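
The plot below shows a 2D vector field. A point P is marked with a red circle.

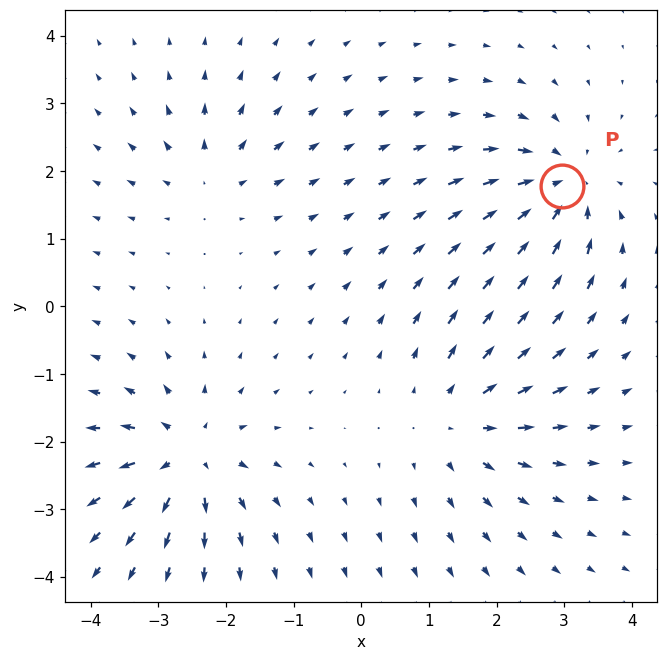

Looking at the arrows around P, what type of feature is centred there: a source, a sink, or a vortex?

sink

At P (3.0, 1.8) the arrows converge inward. Divergence about -6, curl ≈0 — negative divergence with near-zero curl is a sink.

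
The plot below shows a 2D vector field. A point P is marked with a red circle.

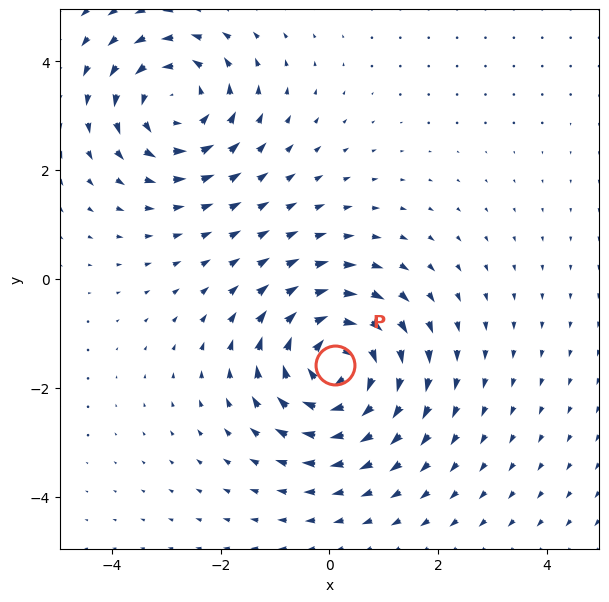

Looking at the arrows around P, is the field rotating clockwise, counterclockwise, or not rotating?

clockwise

Near P at (0.1, -1.6) the arrows circulate clockwise. The curl (z-component) there is about -6; negative curl means clockwise rotation.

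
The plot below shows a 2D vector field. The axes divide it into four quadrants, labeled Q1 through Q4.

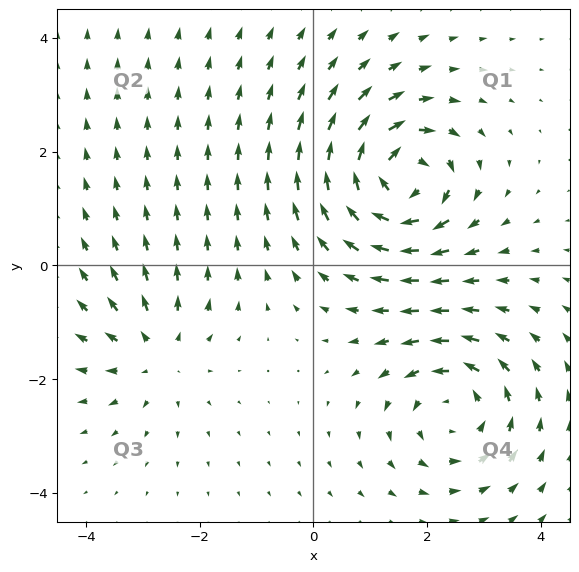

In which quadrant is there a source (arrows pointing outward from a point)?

The source sits at approximately (-2.8, -1.6), which lies in quadrant Q3. The divergence there is about +3, positive as expected for a source.

Q3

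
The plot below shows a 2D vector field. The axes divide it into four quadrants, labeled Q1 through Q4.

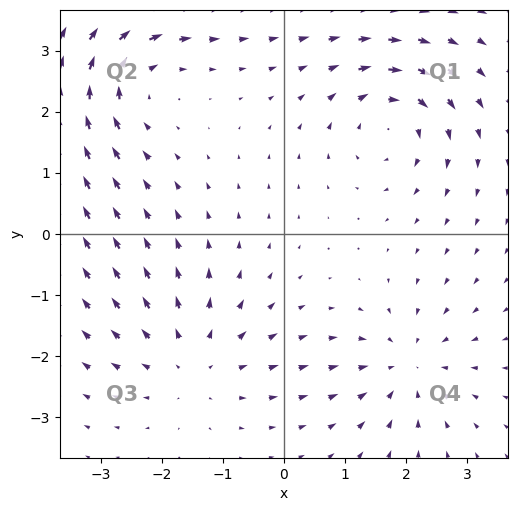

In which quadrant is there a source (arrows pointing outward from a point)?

Q3

The source sits at approximately (-1.5, -2.1), which lies in quadrant Q3. The divergence there is about +3, positive as expected for a source.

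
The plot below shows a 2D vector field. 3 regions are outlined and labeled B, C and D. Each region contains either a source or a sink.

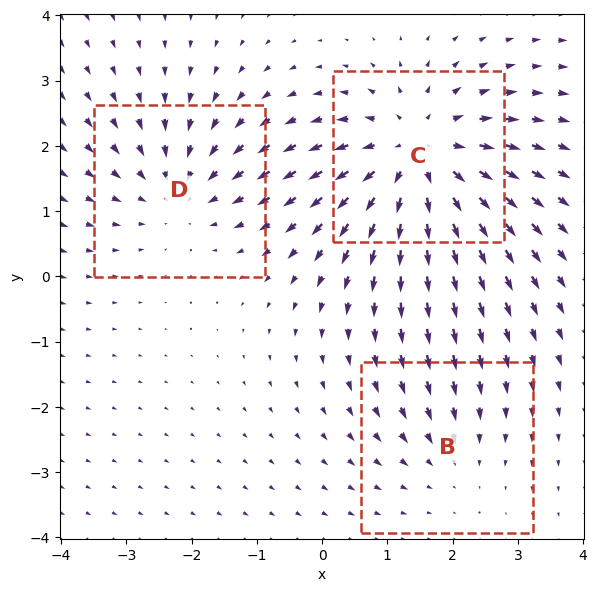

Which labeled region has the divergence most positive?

Divergence at each region's feature centre — B: about -2, C: about +4, D: about -3. Region C is most positive.

C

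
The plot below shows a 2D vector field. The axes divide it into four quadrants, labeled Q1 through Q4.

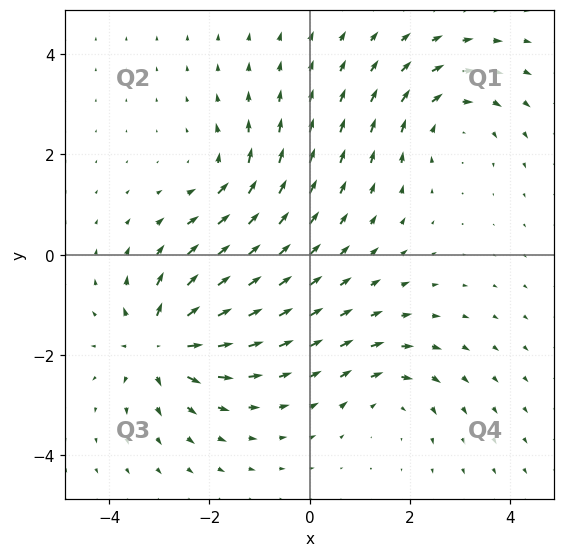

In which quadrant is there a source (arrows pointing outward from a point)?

The source sits at approximately (-3.0, -1.8), which lies in quadrant Q3. The divergence there is about +6, positive as expected for a source.

Q3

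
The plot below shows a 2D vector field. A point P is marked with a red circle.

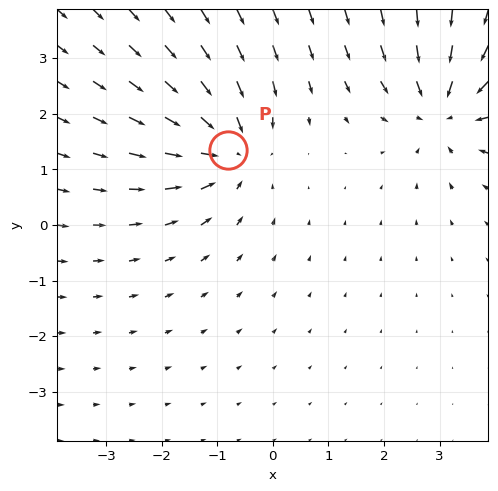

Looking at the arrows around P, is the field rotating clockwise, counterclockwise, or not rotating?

not rotating

Near P at (-0.8, 1.3) the arrows show no circulation. The curl there is ≈0.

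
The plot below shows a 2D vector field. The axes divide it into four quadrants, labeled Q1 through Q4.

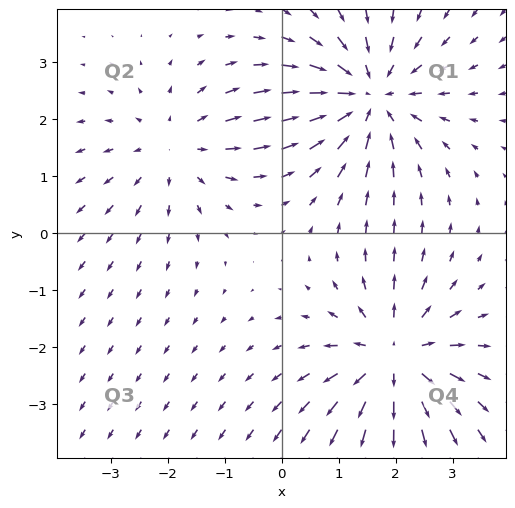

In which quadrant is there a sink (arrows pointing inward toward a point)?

Q1

The sink sits at approximately (1.5, 2.4), which lies in quadrant Q1. The divergence there is about -4, negative as expected for a sink.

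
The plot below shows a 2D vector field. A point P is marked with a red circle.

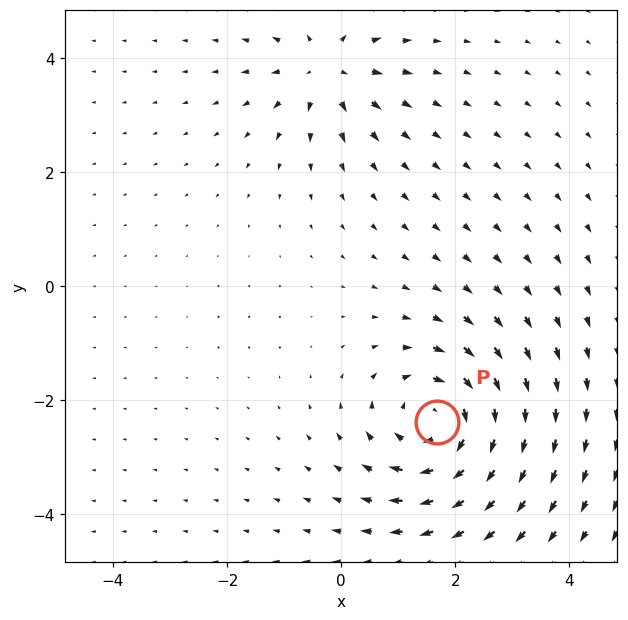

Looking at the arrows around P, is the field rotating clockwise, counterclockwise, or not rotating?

Near P at (1.7, -2.4) the arrows circulate clockwise. The curl (z-component) there is about -5; negative curl means clockwise rotation.

clockwise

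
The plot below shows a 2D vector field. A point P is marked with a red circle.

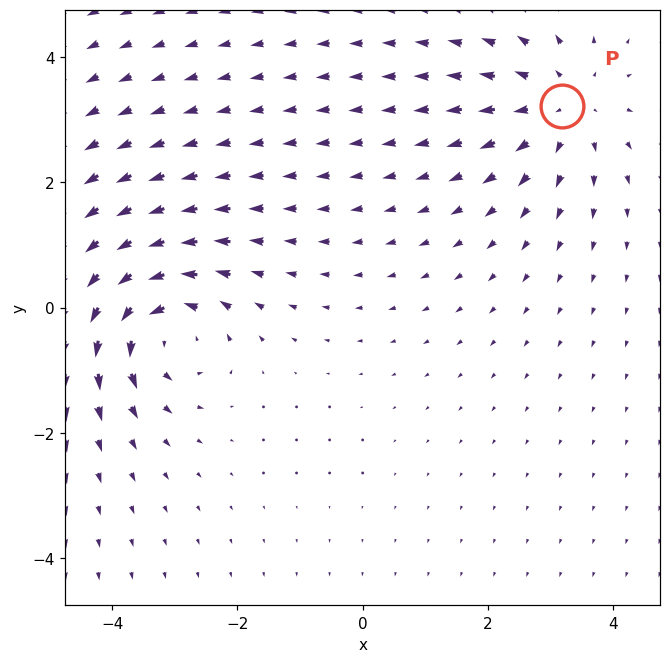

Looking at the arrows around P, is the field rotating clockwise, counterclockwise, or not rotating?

Near P at (3.2, 3.2) the arrows show no circulation. The curl there is ≈0.

not rotating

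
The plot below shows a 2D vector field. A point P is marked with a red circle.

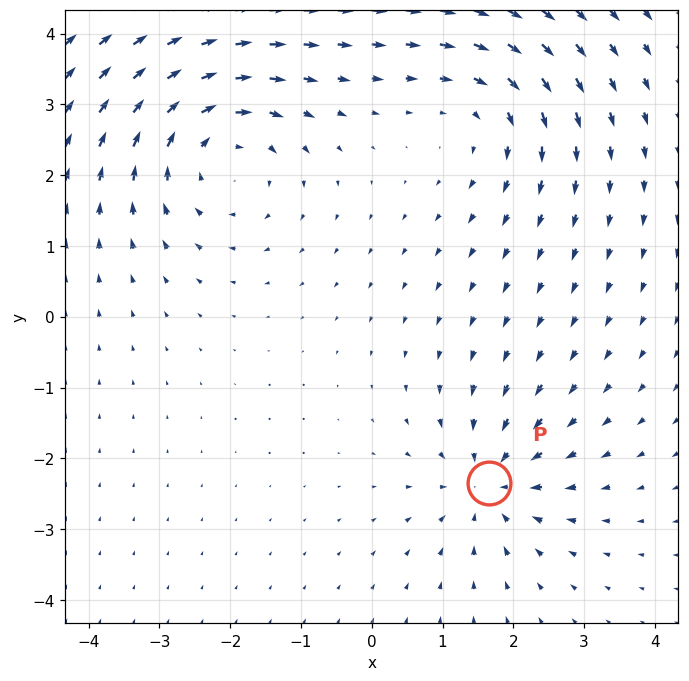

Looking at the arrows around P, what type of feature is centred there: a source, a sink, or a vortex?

sink

At P (1.7, -2.3) the arrows converge inward. Divergence about -4, curl ≈0 — negative divergence with near-zero curl is a sink.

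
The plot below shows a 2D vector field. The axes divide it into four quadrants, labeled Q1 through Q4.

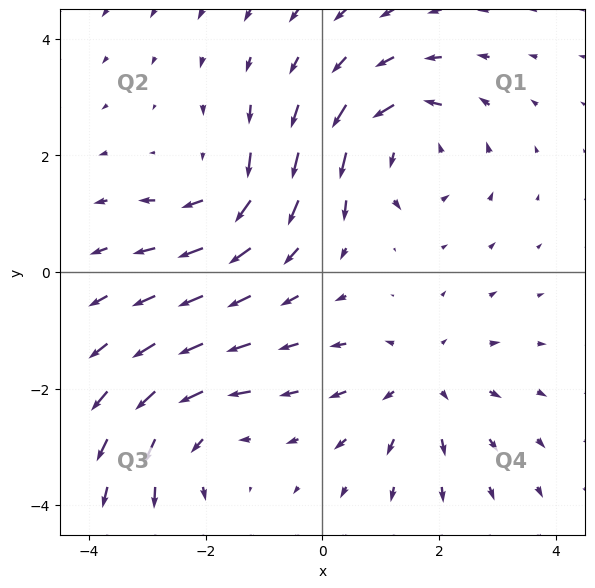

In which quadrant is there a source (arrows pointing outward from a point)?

The source sits at approximately (1.7, -1.9), which lies in quadrant Q4. The divergence there is about +3, positive as expected for a source.

Q4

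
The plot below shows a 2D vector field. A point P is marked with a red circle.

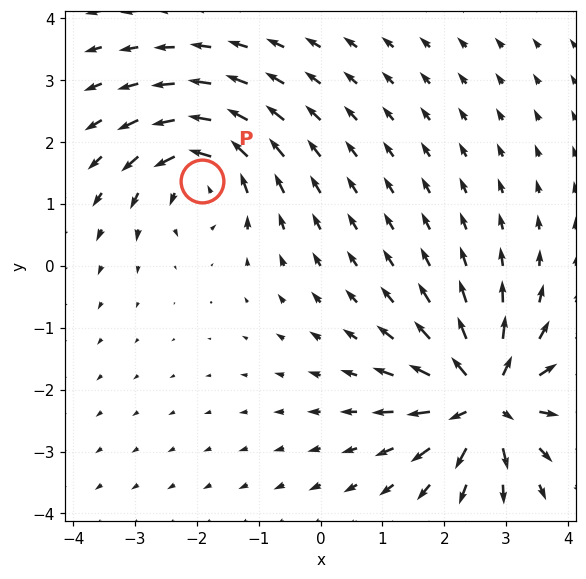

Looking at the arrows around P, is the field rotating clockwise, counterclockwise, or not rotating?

Near P at (-1.9, 1.4) the arrows circulate counterclockwise. The curl (z-component) there is about +5; positive curl means counterclockwise rotation.

counterclockwise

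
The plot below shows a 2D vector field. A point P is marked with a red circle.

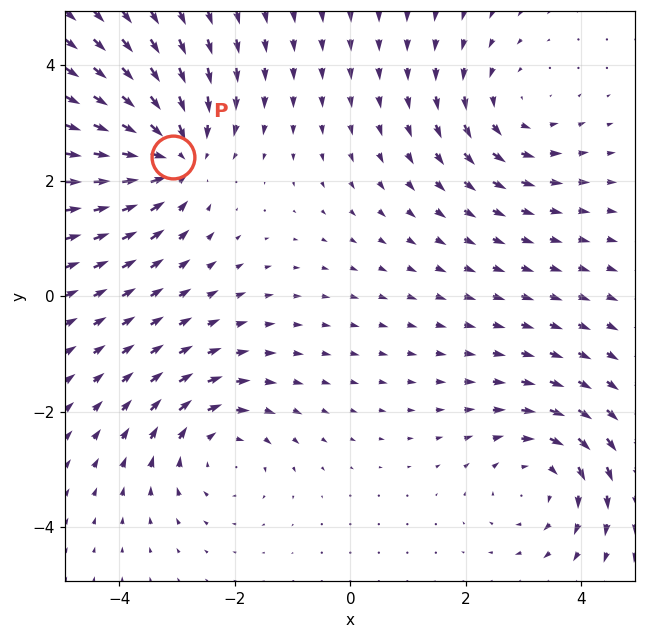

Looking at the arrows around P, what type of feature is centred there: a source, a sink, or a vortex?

sink

At P (-3.1, 2.4) the arrows converge inward. Divergence about -4, curl ≈0 — negative divergence with near-zero curl is a sink.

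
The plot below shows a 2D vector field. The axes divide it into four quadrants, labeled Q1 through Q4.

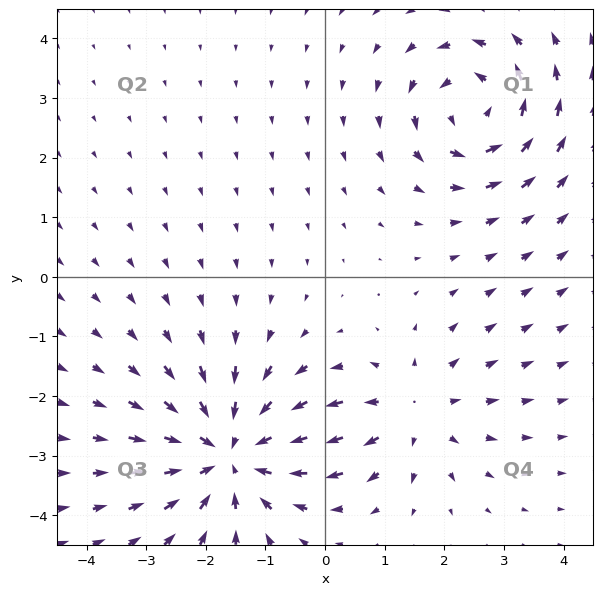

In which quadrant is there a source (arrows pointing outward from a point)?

Q4

The source sits at approximately (1.5, -2.3), which lies in quadrant Q4. The divergence there is about +3, positive as expected for a source.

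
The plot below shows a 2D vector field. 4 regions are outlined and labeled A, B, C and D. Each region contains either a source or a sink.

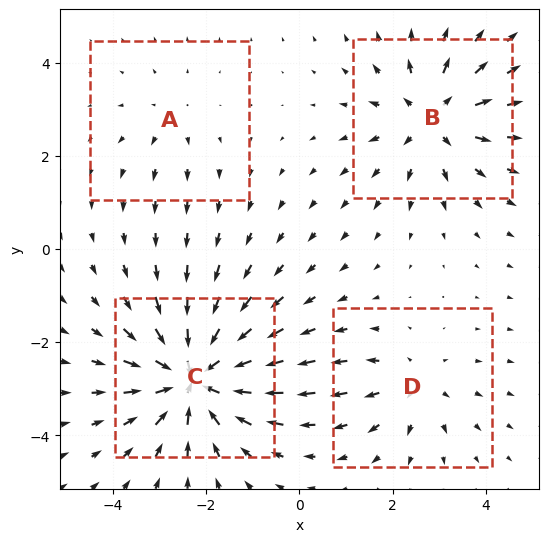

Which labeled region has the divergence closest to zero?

Divergence at each region's feature centre — A: about +2, B: about +5, C: about -7, D: about +3. Region A is closest to zero.

A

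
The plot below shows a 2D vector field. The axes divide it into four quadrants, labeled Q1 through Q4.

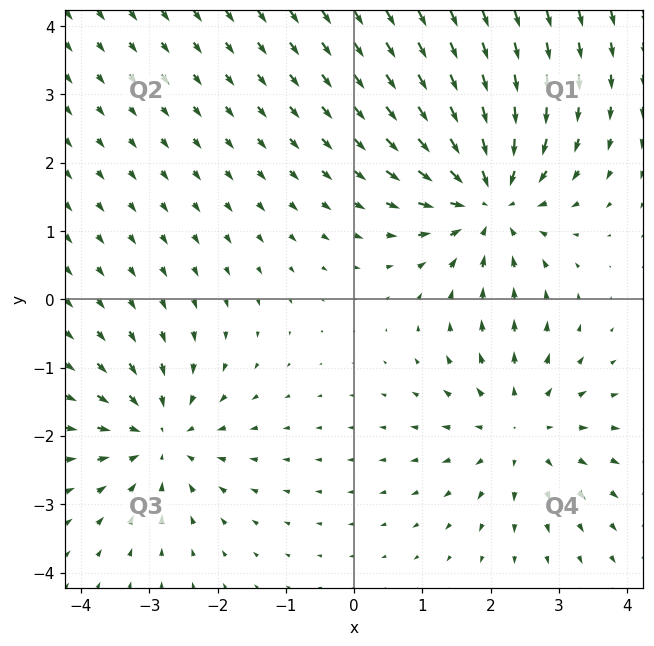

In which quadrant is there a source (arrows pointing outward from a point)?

The source sits at approximately (2.4, -1.9), which lies in quadrant Q4. The divergence there is about +3, positive as expected for a source.

Q4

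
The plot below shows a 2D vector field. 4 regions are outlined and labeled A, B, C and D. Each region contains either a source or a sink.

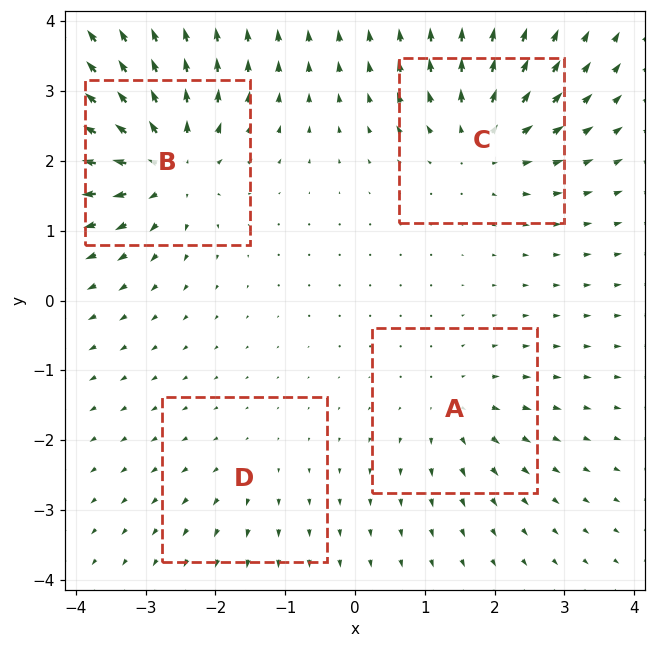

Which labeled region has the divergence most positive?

Divergence at each region's feature centre — A: about +4, B: about +8, C: about +6, D: about +2. Region B is most positive.

B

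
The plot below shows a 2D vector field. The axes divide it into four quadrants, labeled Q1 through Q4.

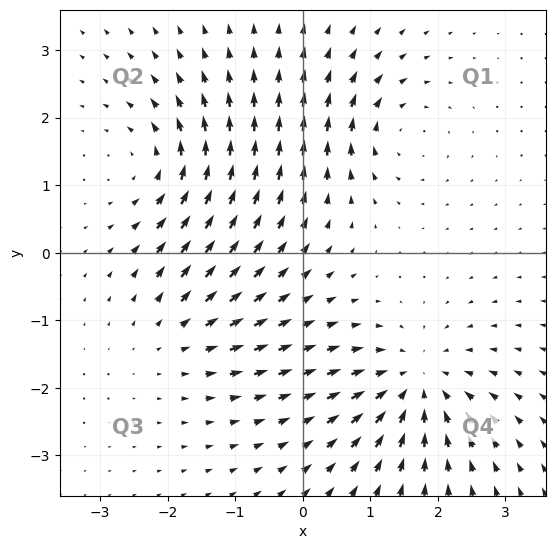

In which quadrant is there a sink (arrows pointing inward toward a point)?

Q4

The sink sits at approximately (1.7, -1.9), which lies in quadrant Q4. The divergence there is about -6, negative as expected for a sink.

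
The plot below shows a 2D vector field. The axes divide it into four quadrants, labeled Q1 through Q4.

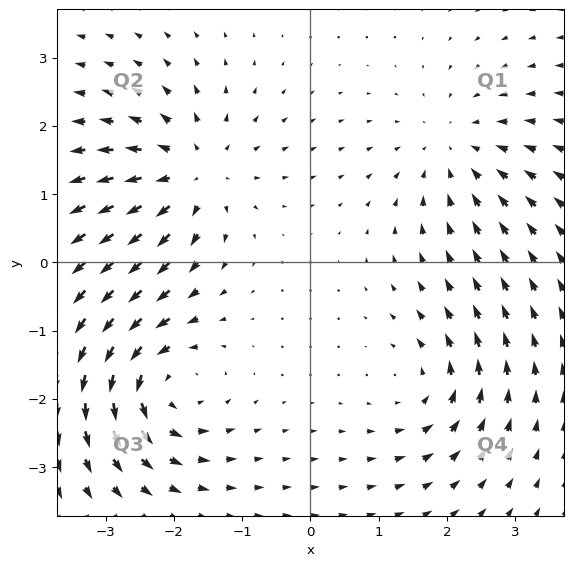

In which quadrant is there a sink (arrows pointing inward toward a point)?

Q1

The sink sits at approximately (2.1, 1.7), which lies in quadrant Q1. The divergence there is about -3, negative as expected for a sink.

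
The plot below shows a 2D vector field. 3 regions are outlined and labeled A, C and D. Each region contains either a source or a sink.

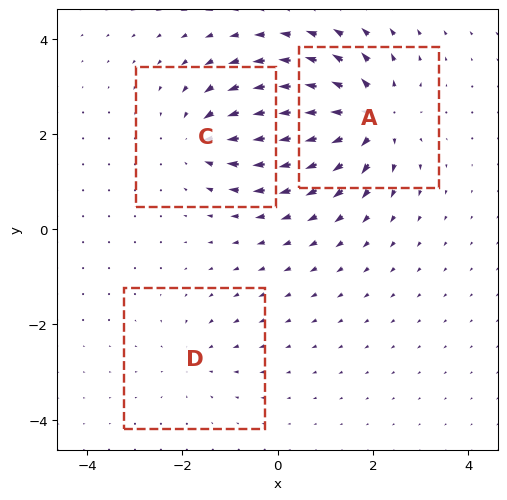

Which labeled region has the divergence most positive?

Divergence at each region's feature centre — A: about +5, C: about -3, D: about -2. Region A is most positive.

A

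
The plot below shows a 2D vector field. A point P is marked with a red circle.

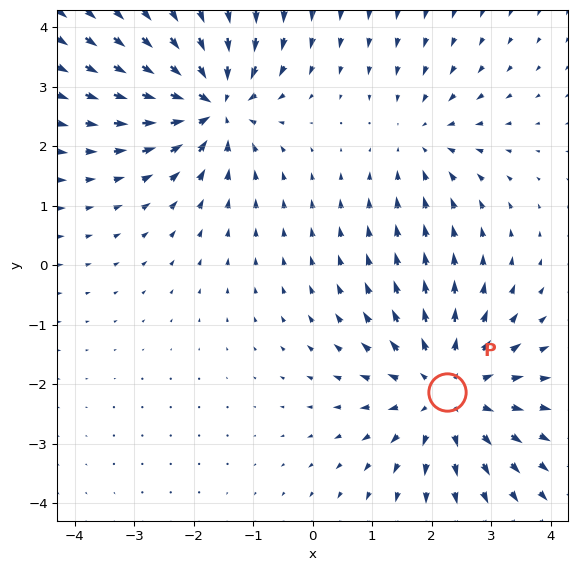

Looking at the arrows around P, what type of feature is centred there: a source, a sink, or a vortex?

source

At P (2.3, -2.1) the arrows spread outward. Divergence about +4, curl ≈0 — positive divergence with near-zero curl is a source.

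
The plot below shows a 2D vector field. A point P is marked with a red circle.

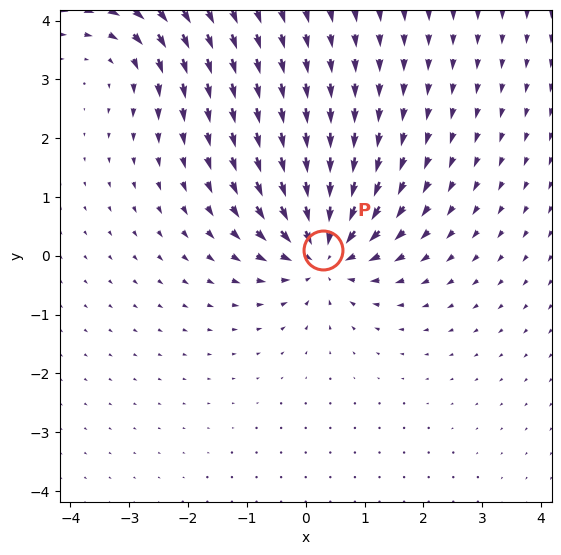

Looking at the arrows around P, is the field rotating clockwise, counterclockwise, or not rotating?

Near P at (0.3, 0.1) the arrows show no circulation. The curl there is ≈0.

not rotating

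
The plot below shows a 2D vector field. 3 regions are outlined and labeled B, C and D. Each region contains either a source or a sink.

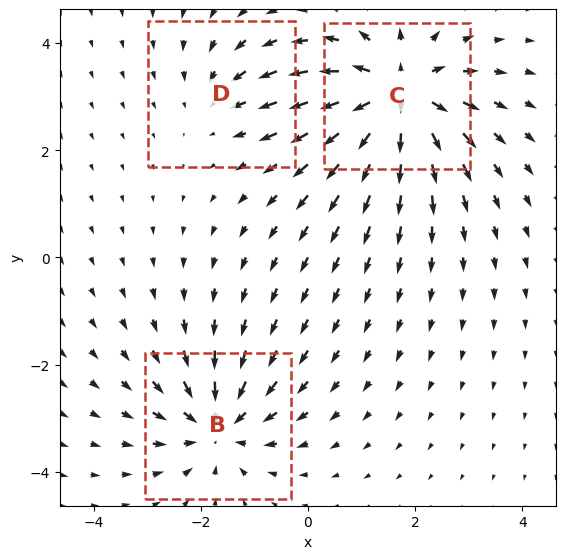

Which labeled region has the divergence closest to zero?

D

Divergence at each region's feature centre — B: about -4, C: about +5, D: about -2. Region D is closest to zero.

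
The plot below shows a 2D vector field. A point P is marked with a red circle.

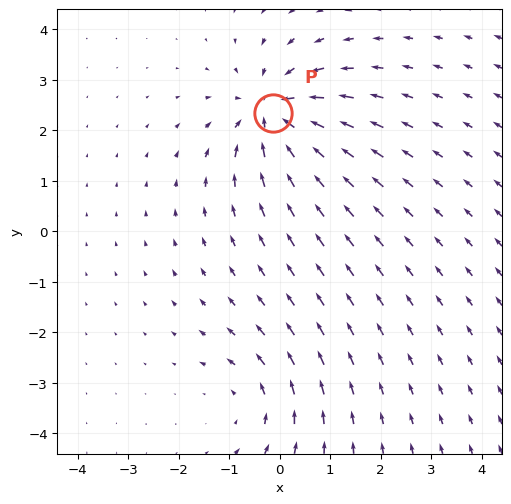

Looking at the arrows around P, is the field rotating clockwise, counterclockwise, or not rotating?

Near P at (-0.1, 2.3) the arrows show no circulation. The curl there is ≈0.

not rotating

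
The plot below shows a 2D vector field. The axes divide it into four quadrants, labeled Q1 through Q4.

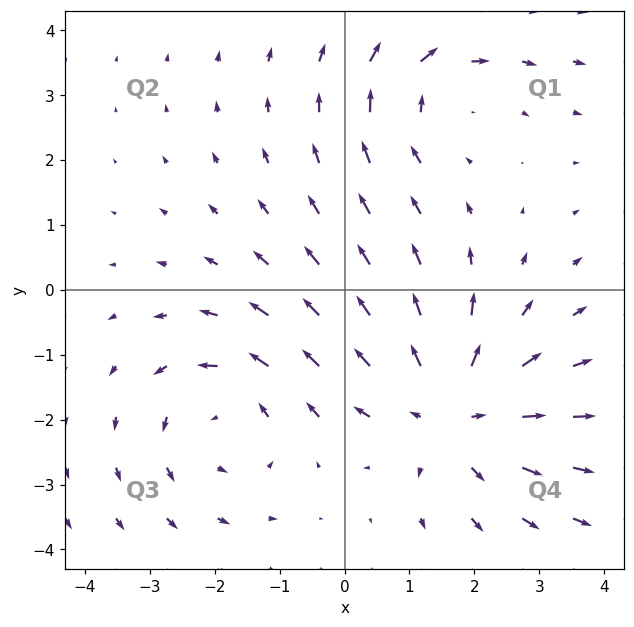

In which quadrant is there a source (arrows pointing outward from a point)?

The source sits at approximately (1.6, -1.9), which lies in quadrant Q4. The divergence there is about +3, positive as expected for a source.

Q4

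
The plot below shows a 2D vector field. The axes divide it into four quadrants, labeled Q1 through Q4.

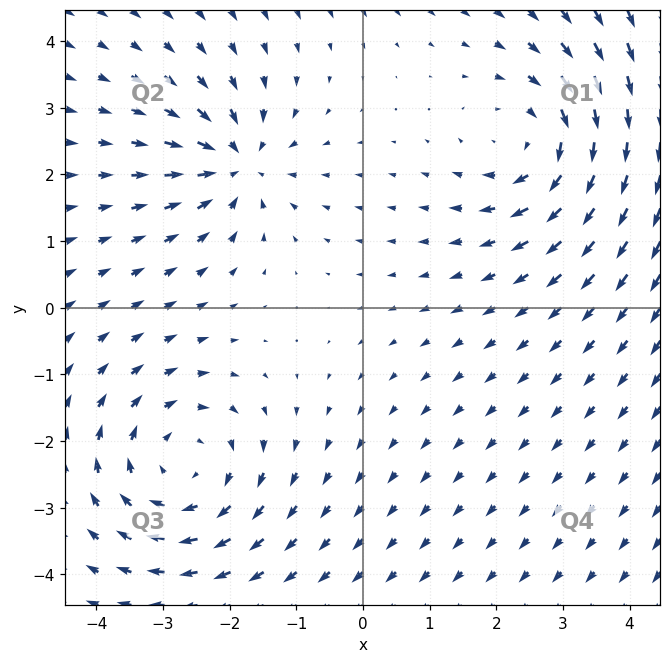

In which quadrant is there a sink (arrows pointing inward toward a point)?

Q2

The sink sits at approximately (-1.9, 2.2), which lies in quadrant Q2. The divergence there is about -4, negative as expected for a sink.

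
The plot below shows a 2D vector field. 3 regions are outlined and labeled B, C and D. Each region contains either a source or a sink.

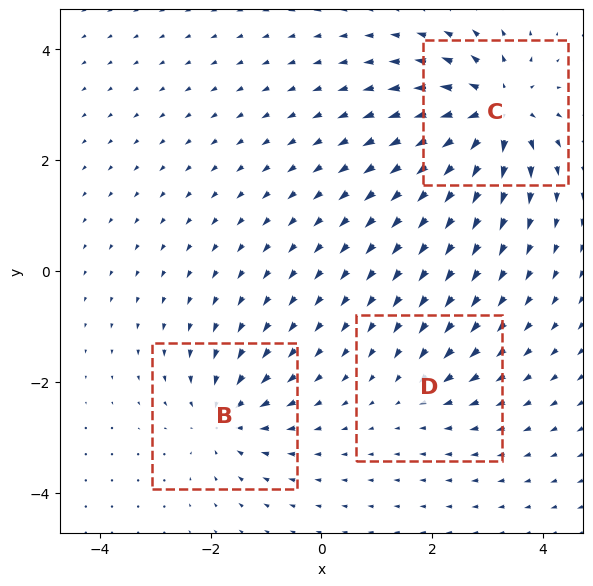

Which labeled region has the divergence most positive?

Divergence at each region's feature centre — B: about -4, C: about +6, D: about -2. Region C is most positive.

C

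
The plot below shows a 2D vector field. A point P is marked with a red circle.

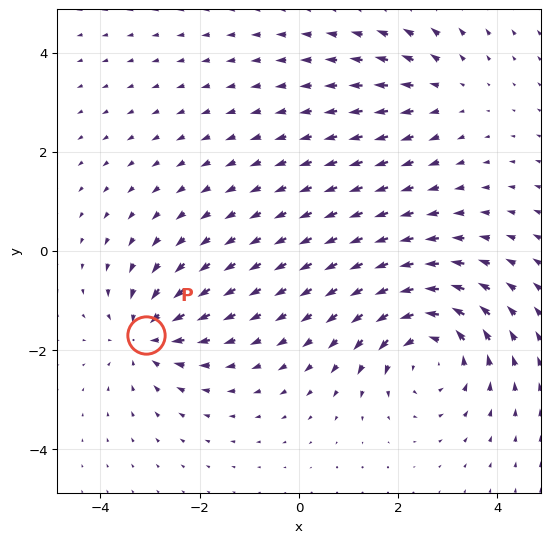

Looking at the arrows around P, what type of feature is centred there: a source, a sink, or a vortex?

At P (-3.1, -1.7) the arrows converge inward. Divergence about -4, curl ≈0 — negative divergence with near-zero curl is a sink.

sink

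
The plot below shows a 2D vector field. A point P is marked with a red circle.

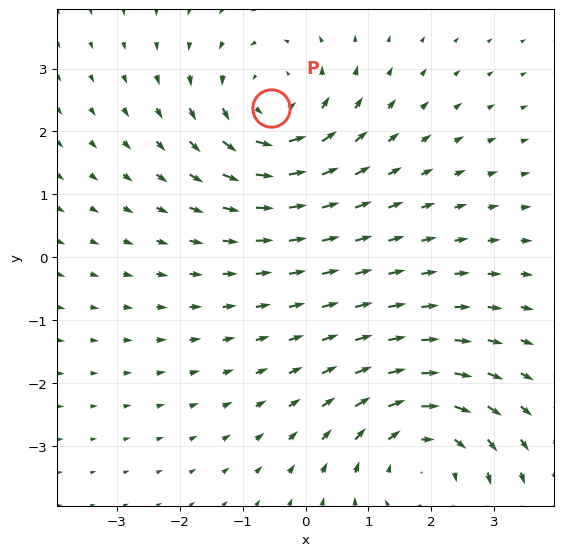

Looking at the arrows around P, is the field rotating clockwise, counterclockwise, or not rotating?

Near P at (-0.5, 2.4) the arrows circulate counterclockwise. The curl (z-component) there is about +4; positive curl means counterclockwise rotation.

counterclockwise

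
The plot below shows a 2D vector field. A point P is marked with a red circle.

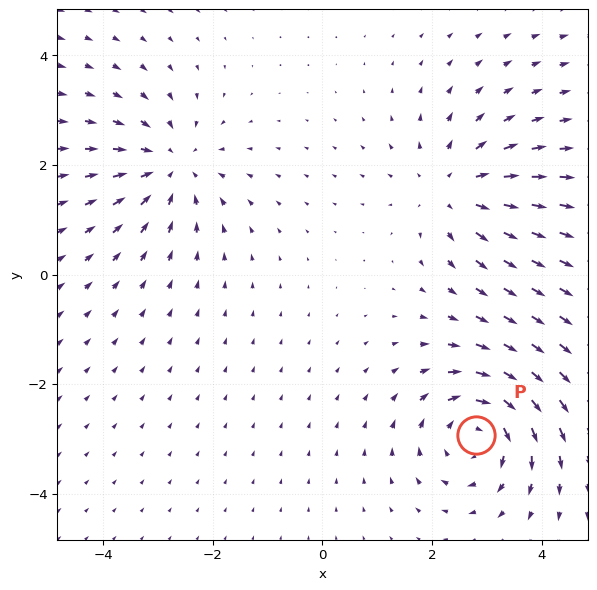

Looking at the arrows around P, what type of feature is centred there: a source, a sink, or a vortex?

At P (2.8, -2.9) the arrows circulate clockwise. Divergence ≈0, curl about -4 — near-zero divergence with nonzero curl is a vortex.

vortex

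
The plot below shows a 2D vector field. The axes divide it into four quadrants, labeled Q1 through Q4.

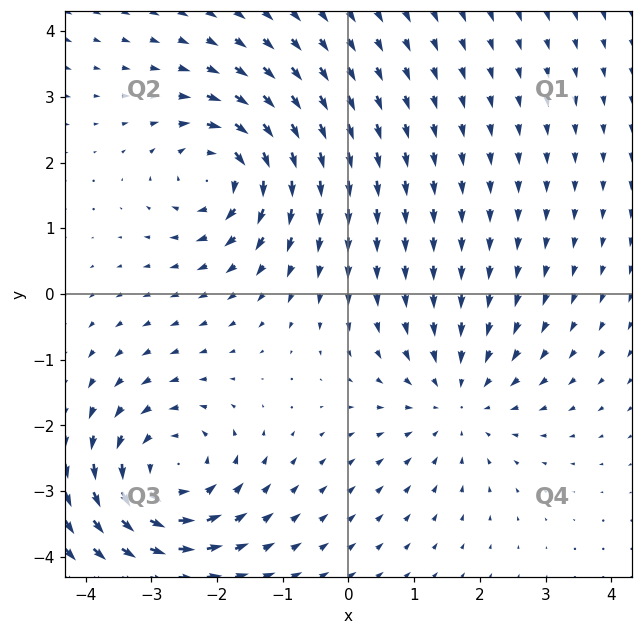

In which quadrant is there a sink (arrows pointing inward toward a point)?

The sink sits at approximately (1.7, -1.6), which lies in quadrant Q4. The divergence there is about -3, negative as expected for a sink.

Q4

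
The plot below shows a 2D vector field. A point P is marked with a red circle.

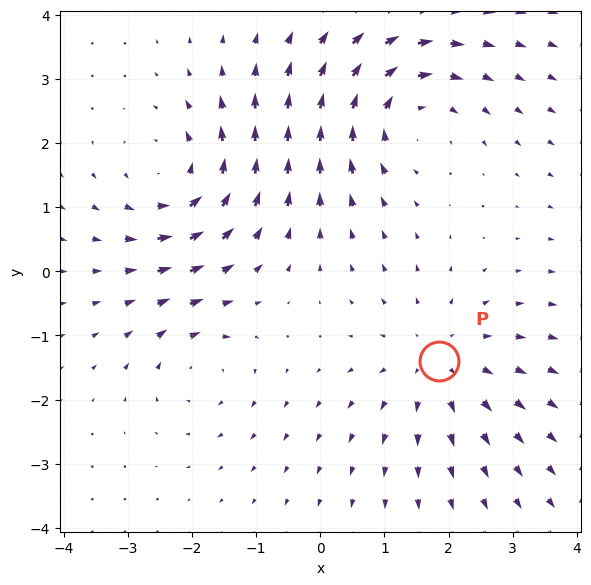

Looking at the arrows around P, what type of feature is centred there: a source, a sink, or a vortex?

source

At P (1.9, -1.4) the arrows spread outward. Divergence about +3, curl ≈0 — positive divergence with near-zero curl is a source.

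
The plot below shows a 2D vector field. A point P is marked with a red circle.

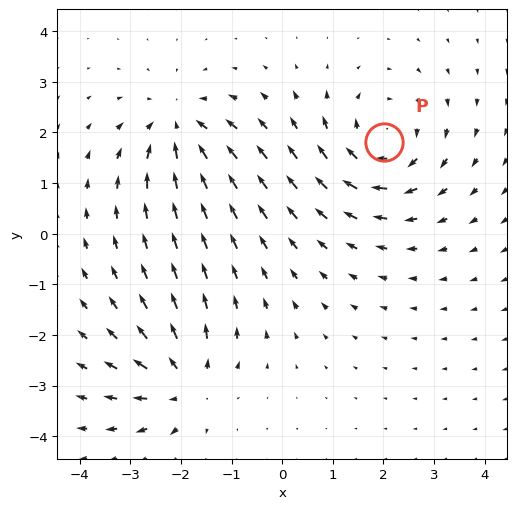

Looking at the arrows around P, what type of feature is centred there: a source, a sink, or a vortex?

At P (2.0, 1.8) the arrows circulate clockwise. Divergence ≈0, curl about -4 — near-zero divergence with nonzero curl is a vortex.

vortex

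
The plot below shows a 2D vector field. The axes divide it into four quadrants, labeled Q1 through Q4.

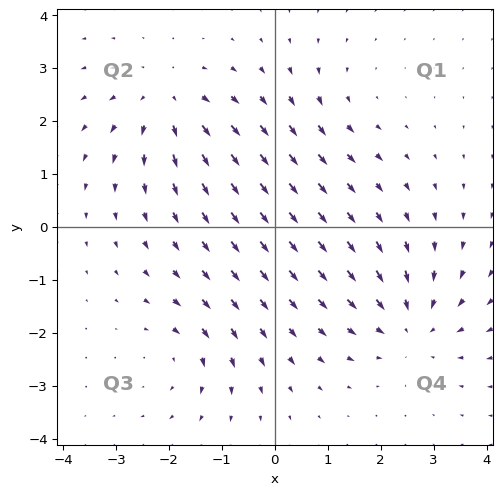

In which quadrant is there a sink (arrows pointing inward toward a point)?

The sink sits at approximately (2.6, -1.9), which lies in quadrant Q4. The divergence there is about -4, negative as expected for a sink.

Q4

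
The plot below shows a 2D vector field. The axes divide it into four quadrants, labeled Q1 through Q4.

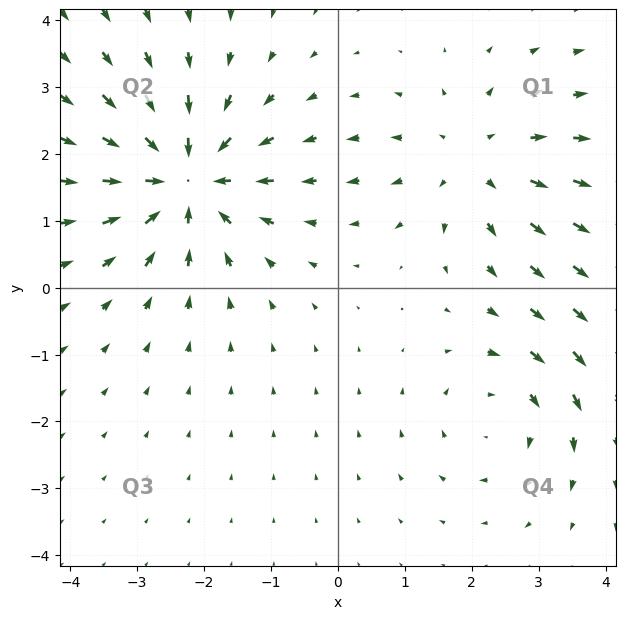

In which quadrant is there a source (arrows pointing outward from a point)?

The source sits at approximately (2.1, 1.9), which lies in quadrant Q1. The divergence there is about +3, positive as expected for a source.

Q1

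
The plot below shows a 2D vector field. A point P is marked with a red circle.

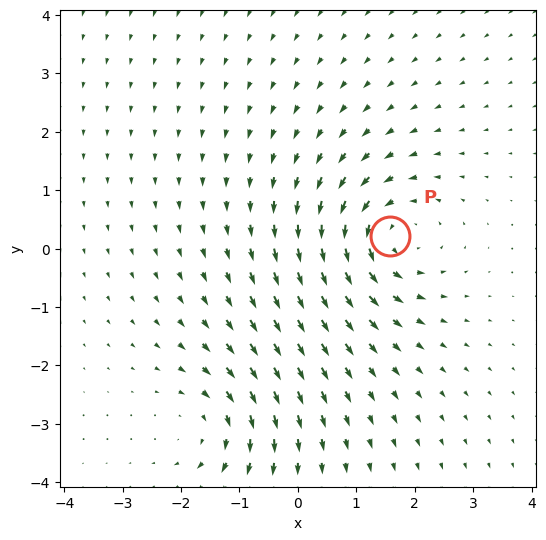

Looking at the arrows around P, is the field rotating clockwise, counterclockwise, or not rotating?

Near P at (1.6, 0.2) the arrows circulate counterclockwise. The curl (z-component) there is about +4; positive curl means counterclockwise rotation.

counterclockwise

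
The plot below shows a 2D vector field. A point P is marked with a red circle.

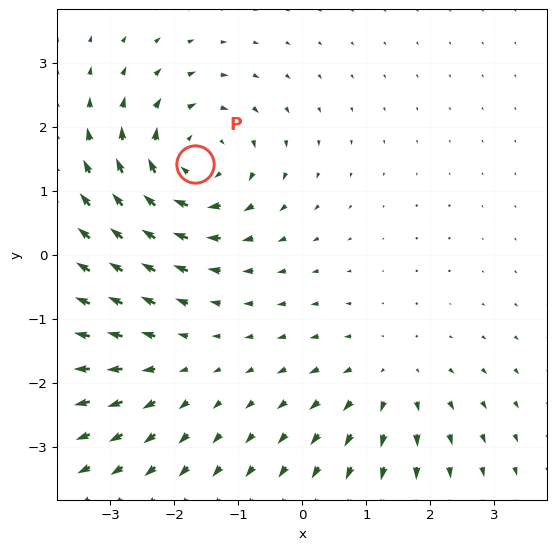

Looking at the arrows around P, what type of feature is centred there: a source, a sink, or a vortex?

At P (-1.7, 1.4) the arrows circulate clockwise. Divergence ≈0, curl about -5 — near-zero divergence with nonzero curl is a vortex.

vortex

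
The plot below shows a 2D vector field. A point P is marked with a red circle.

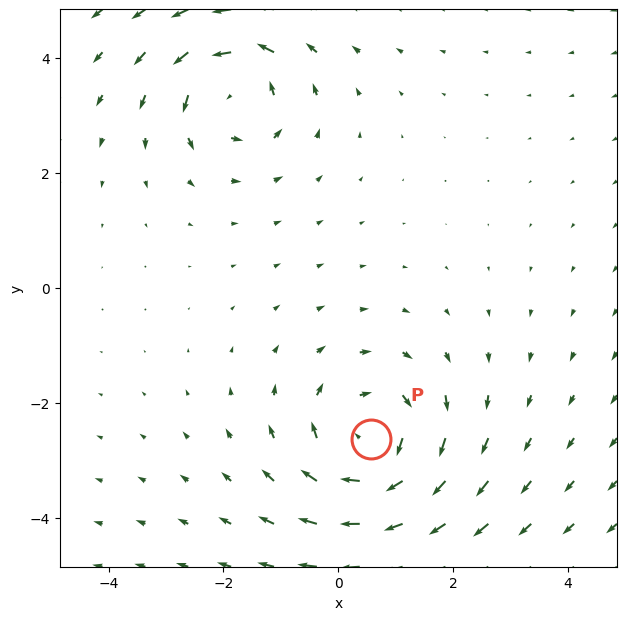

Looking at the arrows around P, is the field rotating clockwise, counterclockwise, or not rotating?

Near P at (0.6, -2.6) the arrows circulate clockwise. The curl (z-component) there is about -4; negative curl means clockwise rotation.

clockwise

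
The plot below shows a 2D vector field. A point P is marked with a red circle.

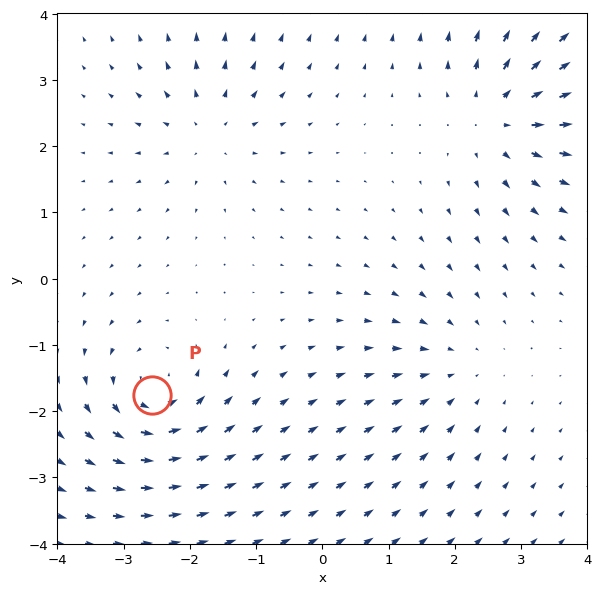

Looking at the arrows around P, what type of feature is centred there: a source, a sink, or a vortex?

vortex

At P (-2.6, -1.8) the arrows circulate counterclockwise. Divergence ≈0, curl about +5 — near-zero divergence with nonzero curl is a vortex.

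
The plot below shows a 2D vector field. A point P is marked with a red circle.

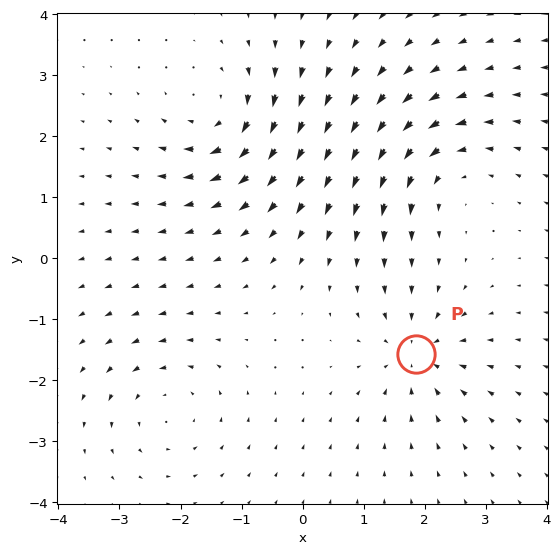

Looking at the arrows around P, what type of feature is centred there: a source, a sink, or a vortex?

At P (1.9, -1.6) the arrows converge inward. Divergence about -5, curl ≈0 — negative divergence with near-zero curl is a sink.

sink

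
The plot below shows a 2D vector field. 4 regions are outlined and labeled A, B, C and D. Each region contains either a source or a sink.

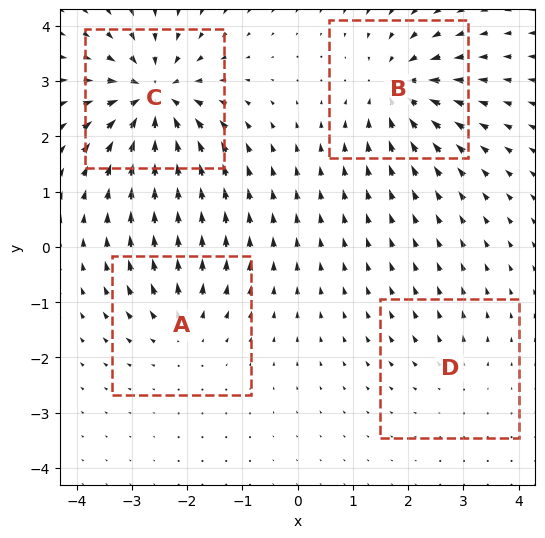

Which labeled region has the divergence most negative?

C

Divergence at each region's feature centre — A: about +4, B: about -6, C: about -8, D: about +2. Region C is most negative.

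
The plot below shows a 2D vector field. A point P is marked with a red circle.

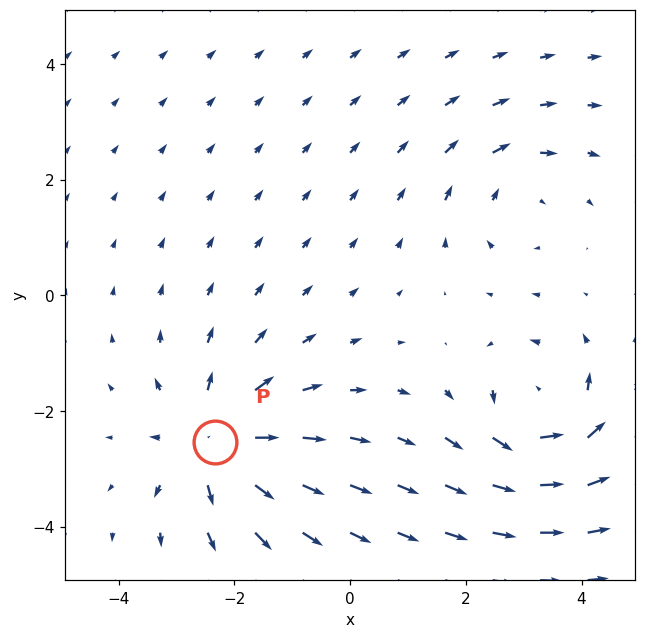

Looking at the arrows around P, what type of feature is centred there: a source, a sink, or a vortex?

source

At P (-2.3, -2.5) the arrows spread outward. Divergence about +5, curl ≈0 — positive divergence with near-zero curl is a source.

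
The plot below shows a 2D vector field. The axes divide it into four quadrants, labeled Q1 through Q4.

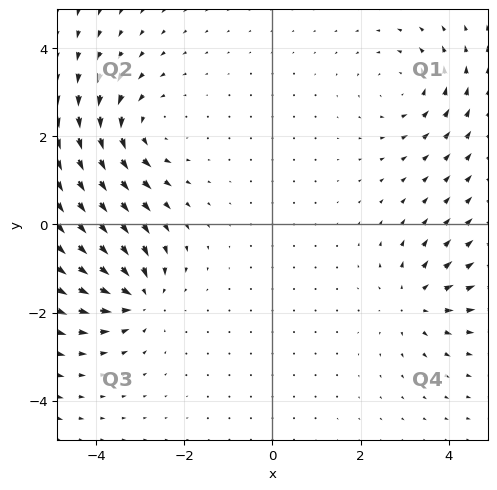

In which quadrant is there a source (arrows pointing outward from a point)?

The source sits at approximately (3.2, -1.7), which lies in quadrant Q4. The divergence there is about +5, positive as expected for a source.

Q4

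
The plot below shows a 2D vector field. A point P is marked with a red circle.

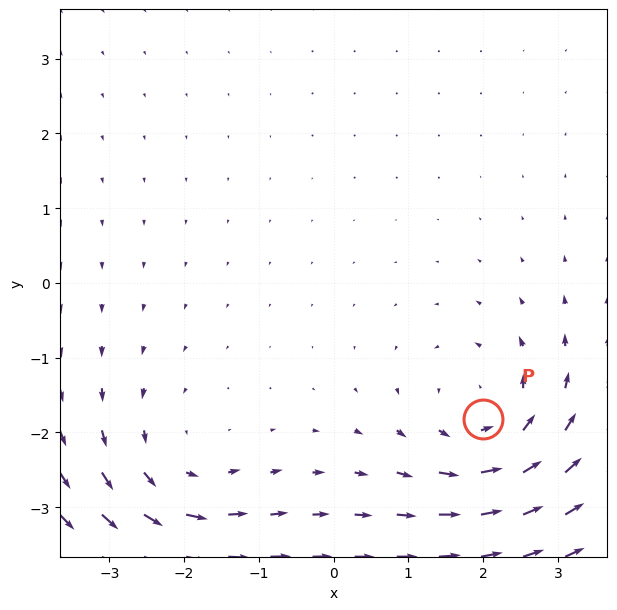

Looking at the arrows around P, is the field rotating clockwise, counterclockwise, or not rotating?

Near P at (2.0, -1.8) the arrows circulate counterclockwise. The curl (z-component) there is about +4; positive curl means counterclockwise rotation.

counterclockwise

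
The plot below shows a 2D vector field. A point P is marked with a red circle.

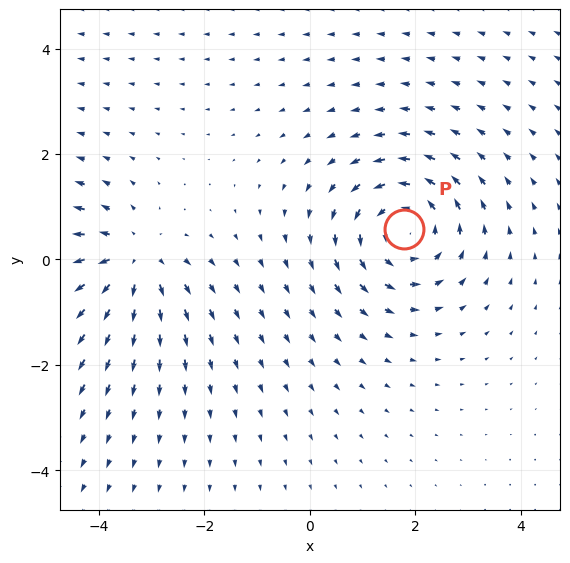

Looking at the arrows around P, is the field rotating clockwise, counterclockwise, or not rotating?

Near P at (1.8, 0.6) the arrows circulate counterclockwise. The curl (z-component) there is about +4; positive curl means counterclockwise rotation.

counterclockwise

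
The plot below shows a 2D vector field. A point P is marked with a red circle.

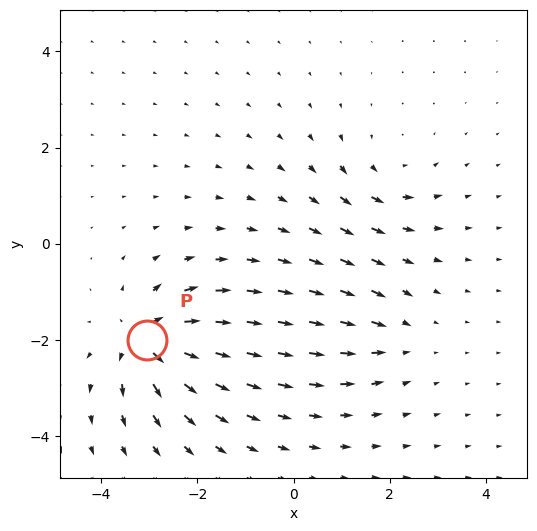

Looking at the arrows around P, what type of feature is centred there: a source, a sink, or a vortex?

At P (-3.1, -2.0) the arrows spread outward. Divergence about +7, curl ≈0 — positive divergence with near-zero curl is a source.

source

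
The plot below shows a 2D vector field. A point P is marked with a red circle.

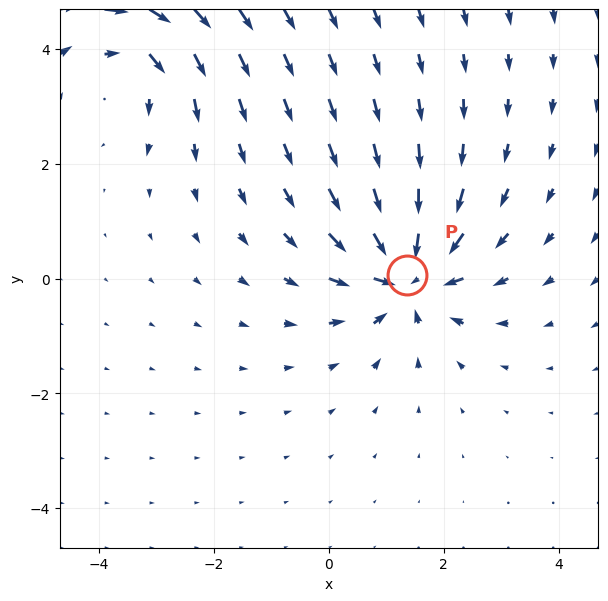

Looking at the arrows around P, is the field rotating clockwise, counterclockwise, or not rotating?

Near P at (1.4, 0.1) the arrows show no circulation. The curl there is ≈0.

not rotating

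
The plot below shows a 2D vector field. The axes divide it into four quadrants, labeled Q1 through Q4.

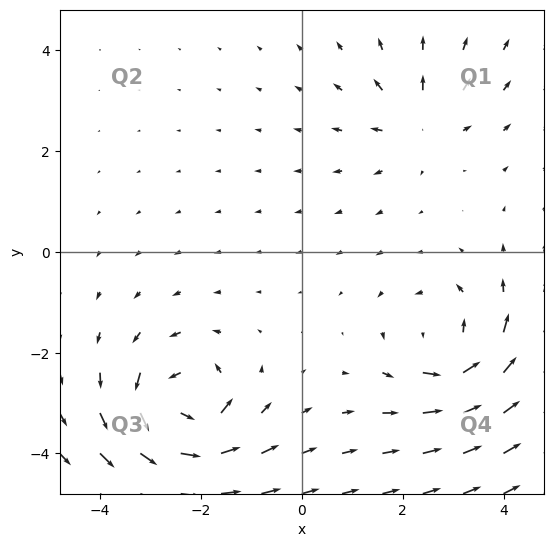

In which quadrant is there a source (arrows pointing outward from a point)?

The source sits at approximately (2.3, 2.5), which lies in quadrant Q1. The divergence there is about +3, positive as expected for a source.

Q1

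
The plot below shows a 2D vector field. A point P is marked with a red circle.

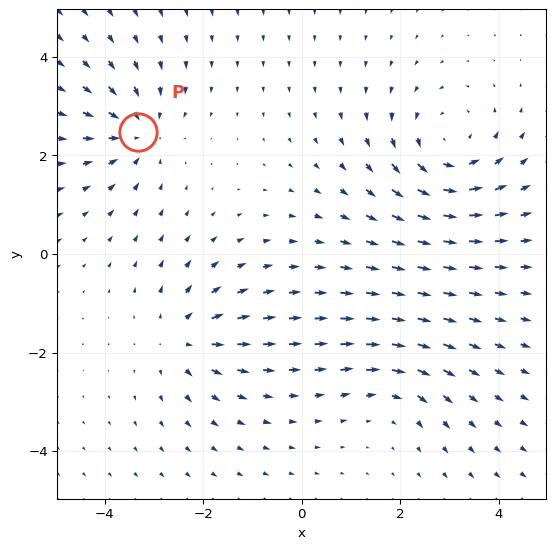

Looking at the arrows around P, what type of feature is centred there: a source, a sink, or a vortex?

At P (-3.3, 2.5) the arrows converge inward. Divergence about -4, curl ≈0 — negative divergence with near-zero curl is a sink.

sink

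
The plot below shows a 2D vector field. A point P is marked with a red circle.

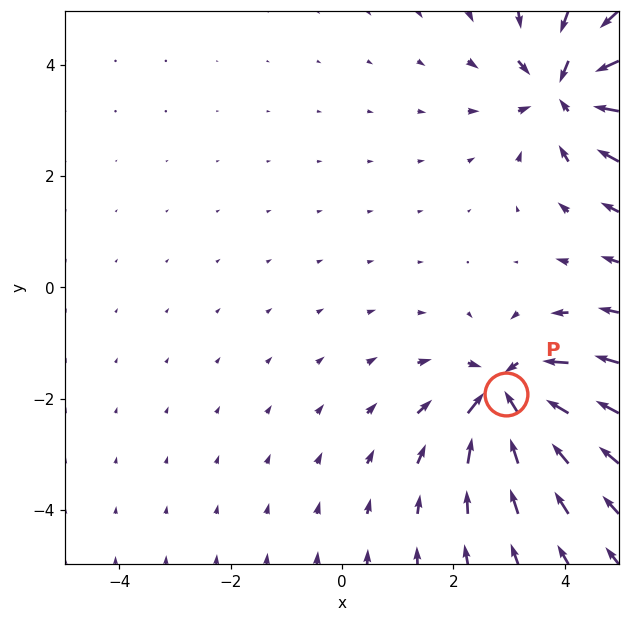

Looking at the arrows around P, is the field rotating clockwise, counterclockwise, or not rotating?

Near P at (2.9, -1.9) the arrows show no circulation. The curl there is ≈0.

not rotating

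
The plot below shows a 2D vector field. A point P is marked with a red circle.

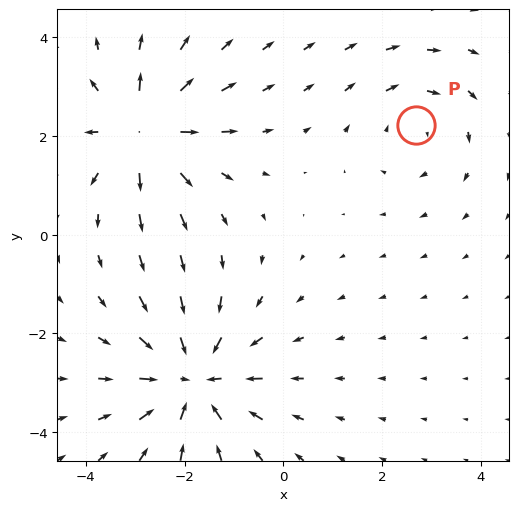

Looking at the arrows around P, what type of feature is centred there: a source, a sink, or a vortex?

vortex

At P (2.7, 2.2) the arrows circulate clockwise. Divergence ≈0, curl about -2 — near-zero divergence with nonzero curl is a vortex.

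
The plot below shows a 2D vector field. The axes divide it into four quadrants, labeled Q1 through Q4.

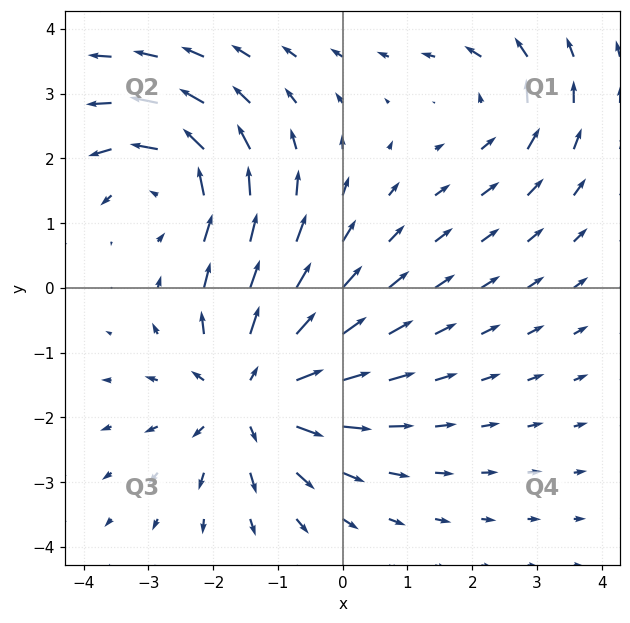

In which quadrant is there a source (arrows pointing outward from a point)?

The source sits at approximately (-1.4, -1.6), which lies in quadrant Q3. The divergence there is about +4, positive as expected for a source.

Q3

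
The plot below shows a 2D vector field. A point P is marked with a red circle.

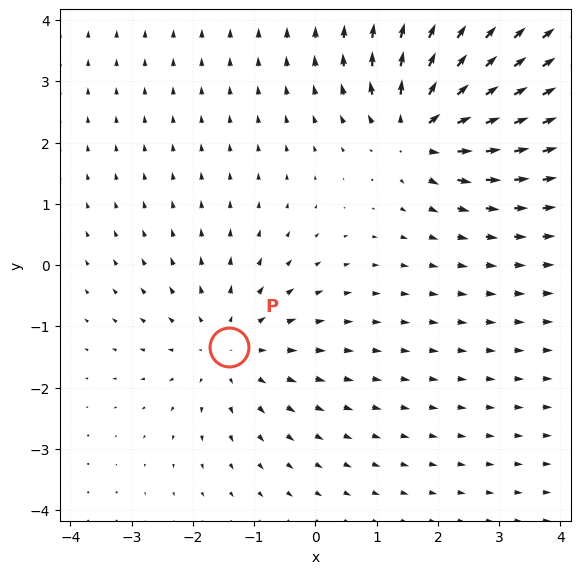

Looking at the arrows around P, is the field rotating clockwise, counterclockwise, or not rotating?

not rotating

Near P at (-1.4, -1.3) the arrows show no circulation. The curl there is ≈0.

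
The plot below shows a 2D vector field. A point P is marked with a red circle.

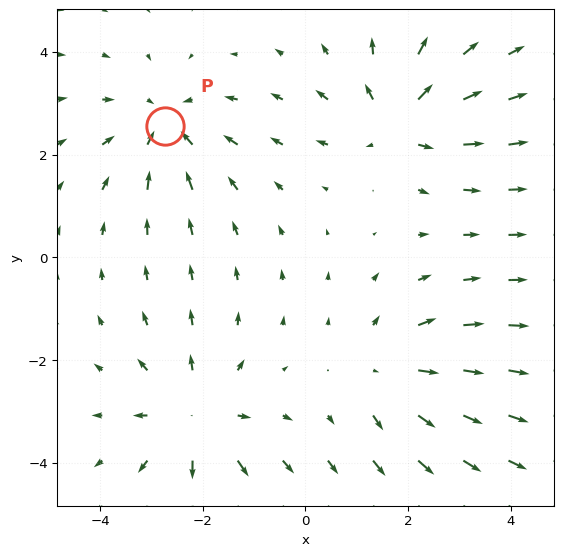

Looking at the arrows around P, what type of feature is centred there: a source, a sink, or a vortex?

At P (-2.7, 2.6) the arrows converge inward. Divergence about -4, curl ≈0 — negative divergence with near-zero curl is a sink.

sink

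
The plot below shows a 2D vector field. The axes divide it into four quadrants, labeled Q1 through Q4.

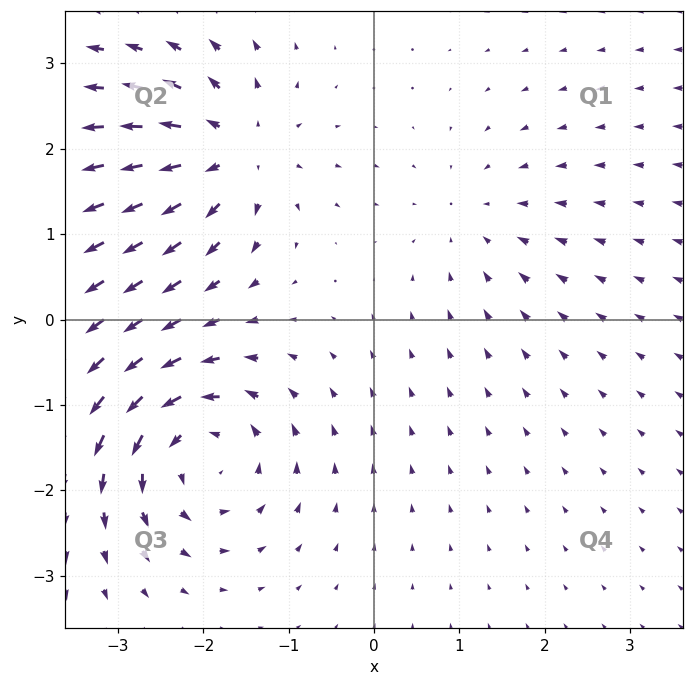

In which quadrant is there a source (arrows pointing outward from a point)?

The source sits at approximately (-1.7, 2.0), which lies in quadrant Q2. The divergence there is about +6, positive as expected for a source.

Q2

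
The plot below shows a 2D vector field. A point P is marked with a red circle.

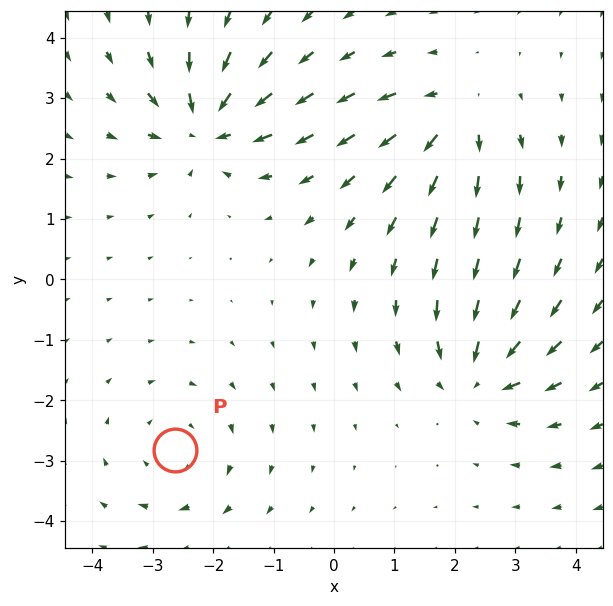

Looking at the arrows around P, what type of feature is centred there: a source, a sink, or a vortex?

At P (-2.6, -2.8) the arrows circulate clockwise. Divergence ≈0, curl about -2 — near-zero divergence with nonzero curl is a vortex.

vortex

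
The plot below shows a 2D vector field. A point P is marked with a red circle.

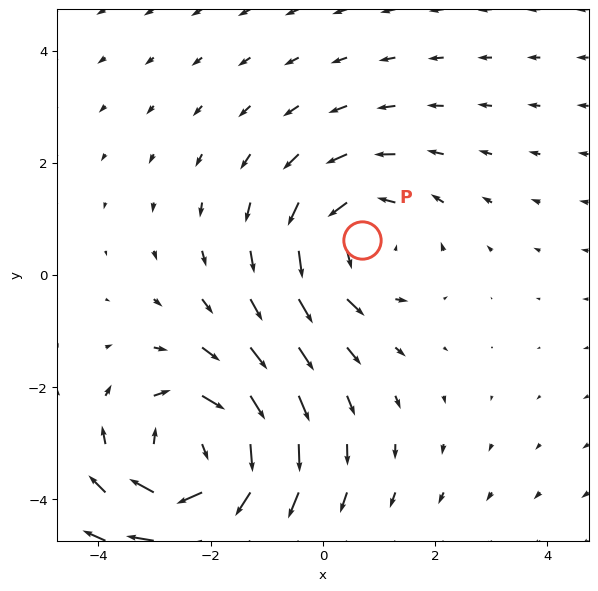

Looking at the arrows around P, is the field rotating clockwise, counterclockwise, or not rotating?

counterclockwise

Near P at (0.7, 0.6) the arrows circulate counterclockwise. The curl (z-component) there is about +2; positive curl means counterclockwise rotation.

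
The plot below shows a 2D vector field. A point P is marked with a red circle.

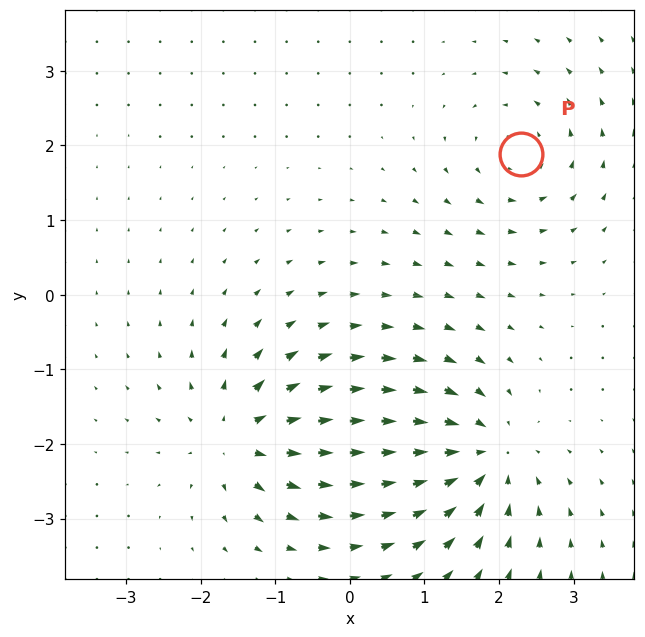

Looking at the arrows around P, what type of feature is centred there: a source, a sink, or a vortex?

At P (2.3, 1.9) the arrows circulate counterclockwise. Divergence ≈0, curl about +4 — near-zero divergence with nonzero curl is a vortex.

vortex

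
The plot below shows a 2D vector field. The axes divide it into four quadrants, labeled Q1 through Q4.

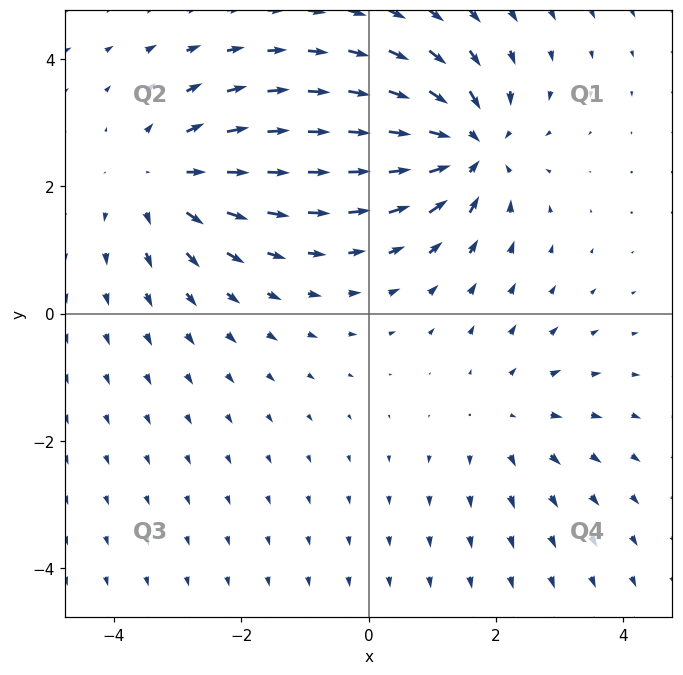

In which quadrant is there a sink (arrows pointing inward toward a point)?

The sink sits at approximately (1.6, 2.6), which lies in quadrant Q1. The divergence there is about -5, negative as expected for a sink.

Q1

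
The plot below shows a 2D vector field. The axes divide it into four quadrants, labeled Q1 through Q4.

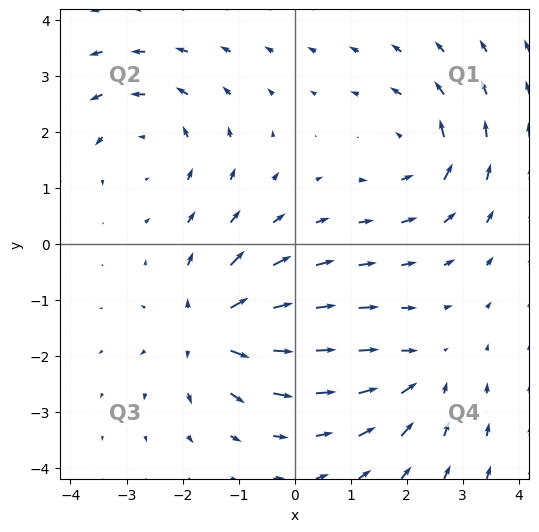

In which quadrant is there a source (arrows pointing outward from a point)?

Q3

The source sits at approximately (-1.5, -1.5), which lies in quadrant Q3. The divergence there is about +6, positive as expected for a source.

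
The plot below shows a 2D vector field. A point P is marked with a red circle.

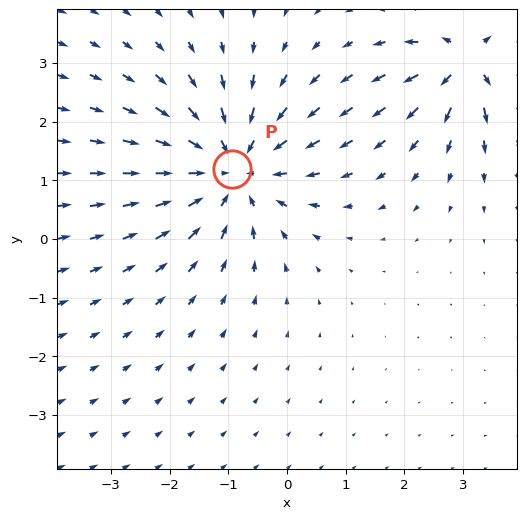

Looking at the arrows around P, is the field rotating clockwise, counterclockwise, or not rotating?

Near P at (-0.9, 1.2) the arrows show no circulation. The curl there is ≈0.

not rotating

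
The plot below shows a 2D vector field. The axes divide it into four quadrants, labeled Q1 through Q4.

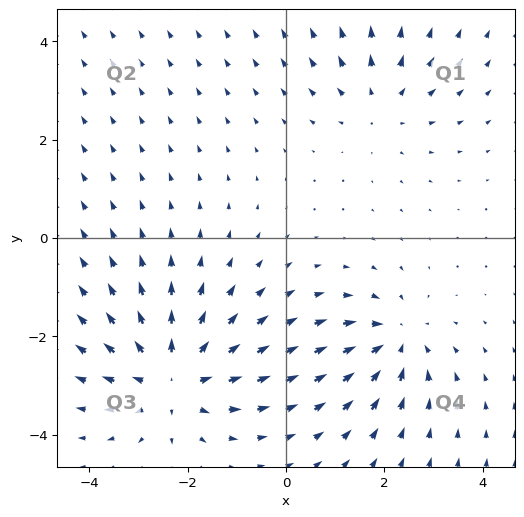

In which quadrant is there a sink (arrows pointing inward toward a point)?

The sink sits at approximately (2.2, -2.1), which lies in quadrant Q4. The divergence there is about -4, negative as expected for a sink.

Q4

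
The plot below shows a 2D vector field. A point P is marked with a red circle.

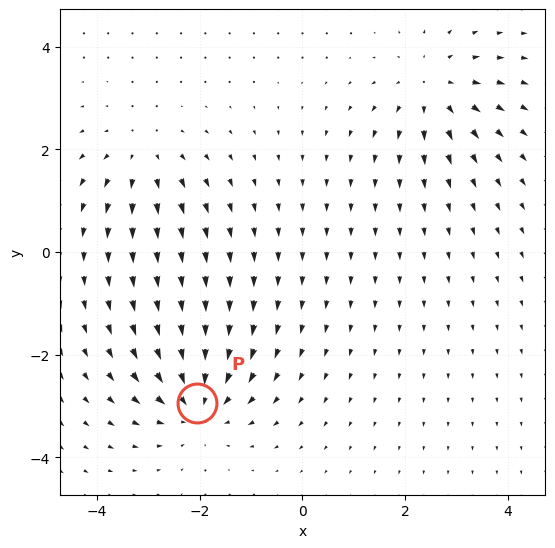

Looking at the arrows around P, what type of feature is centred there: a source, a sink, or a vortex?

At P (-2.1, -3.0) the arrows converge inward. Divergence about -5, curl ≈0 — negative divergence with near-zero curl is a sink.

sink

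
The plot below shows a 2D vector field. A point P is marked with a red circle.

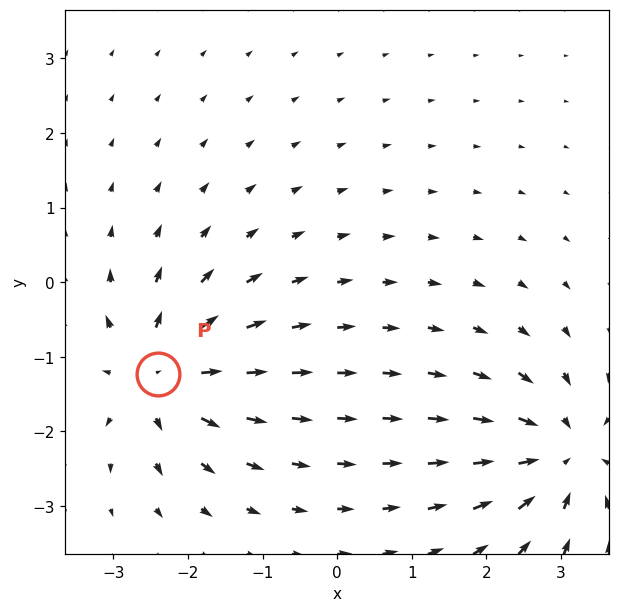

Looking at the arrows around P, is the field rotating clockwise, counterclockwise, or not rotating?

not rotating

Near P at (-2.4, -1.2) the arrows show no circulation. The curl there is ≈0.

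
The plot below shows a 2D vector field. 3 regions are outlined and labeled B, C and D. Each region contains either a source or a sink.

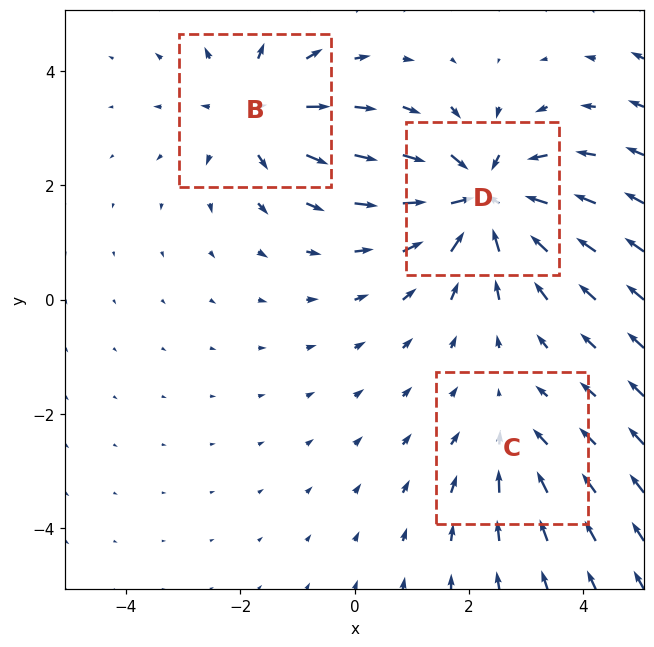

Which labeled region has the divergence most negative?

Divergence at each region's feature centre — B: about +3, C: about -2, D: about -5. Region D is most negative.

D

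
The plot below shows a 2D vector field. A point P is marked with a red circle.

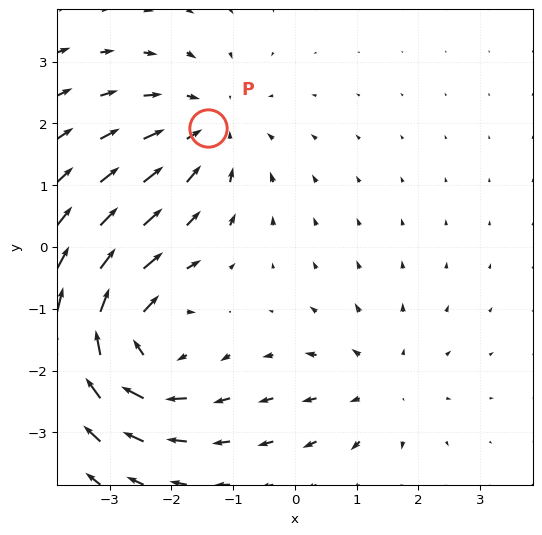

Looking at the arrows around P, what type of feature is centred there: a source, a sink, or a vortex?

At P (-1.4, 1.9) the arrows converge inward. Divergence about -3, curl ≈0 — negative divergence with near-zero curl is a sink.

sink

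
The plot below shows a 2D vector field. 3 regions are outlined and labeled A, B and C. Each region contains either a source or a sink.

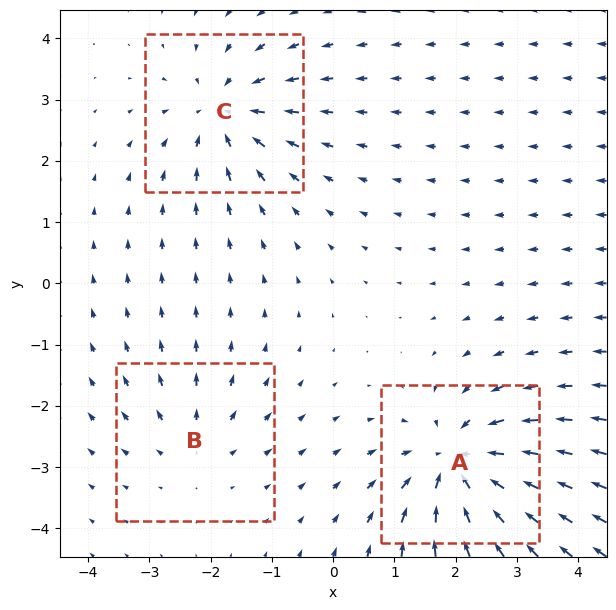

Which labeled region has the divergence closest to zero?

B

Divergence at each region's feature centre — A: about -6, B: about +2, C: about -4. Region B is closest to zero.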